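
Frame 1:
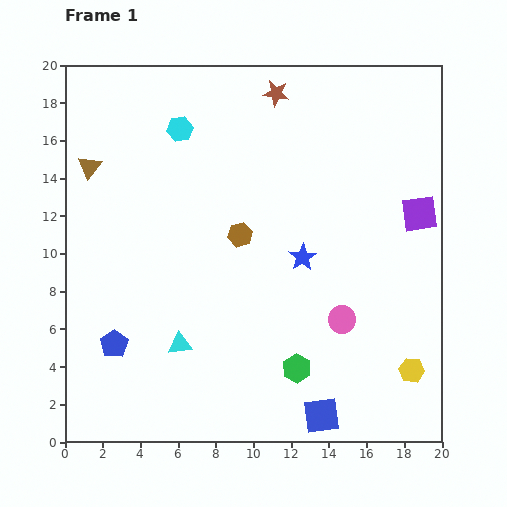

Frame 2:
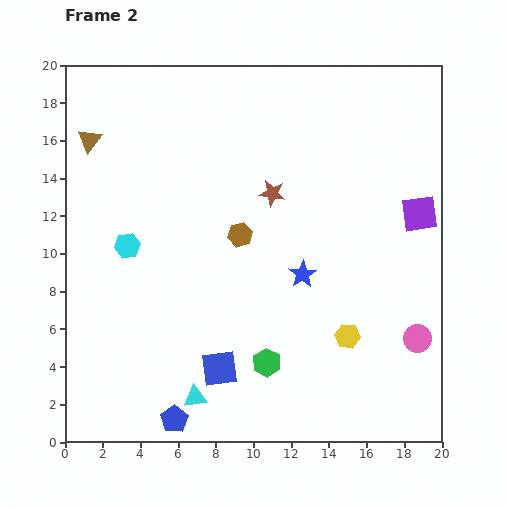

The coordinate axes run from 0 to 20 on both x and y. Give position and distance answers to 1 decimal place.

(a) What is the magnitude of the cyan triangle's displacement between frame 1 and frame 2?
2.9

The cyan triangle moved from (6.1, 5.2) to (6.9, 2.4), a distance of √(0.8² + 2.8²) ≈ 2.9.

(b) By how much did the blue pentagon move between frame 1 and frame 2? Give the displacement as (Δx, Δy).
(3.2, -4.0)

The blue pentagon was at (2.6, 5.2) in frame 1 and (5.8, 1.2) in frame 2.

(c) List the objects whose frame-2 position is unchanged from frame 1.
the purple square, the brown hexagon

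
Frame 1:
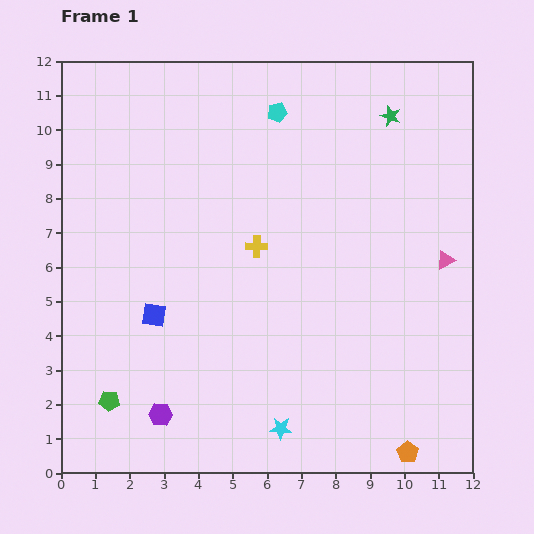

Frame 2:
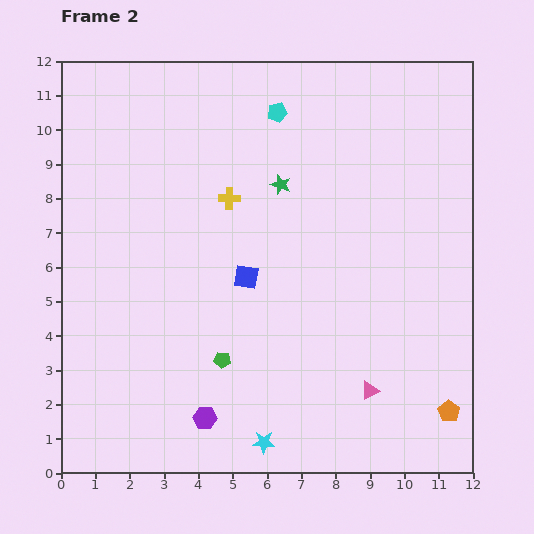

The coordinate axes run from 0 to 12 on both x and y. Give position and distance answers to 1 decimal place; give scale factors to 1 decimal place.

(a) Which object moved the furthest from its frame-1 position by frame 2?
the pink triangle

(moved 4.4; next 3.8)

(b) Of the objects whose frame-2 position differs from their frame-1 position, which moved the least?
the cyan star

(moved 0.6)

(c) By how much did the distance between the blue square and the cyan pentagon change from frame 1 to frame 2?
-2.0

Distance in frame 1: 6.9. Distance in frame 2: 4.9.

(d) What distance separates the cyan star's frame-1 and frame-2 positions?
0.6

The cyan star moved from (6.4, 1.3) to (5.9, 0.9), a distance of √(0.5² + 0.4²) ≈ 0.6.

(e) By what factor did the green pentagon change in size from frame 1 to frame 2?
0.8×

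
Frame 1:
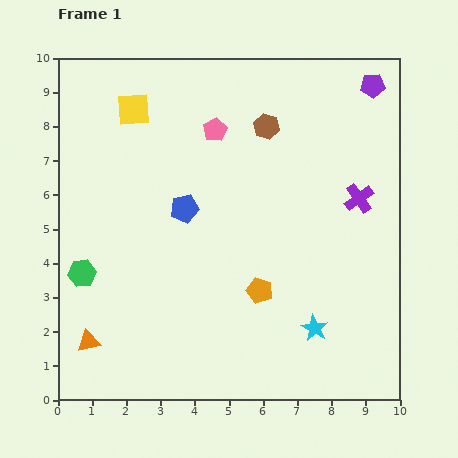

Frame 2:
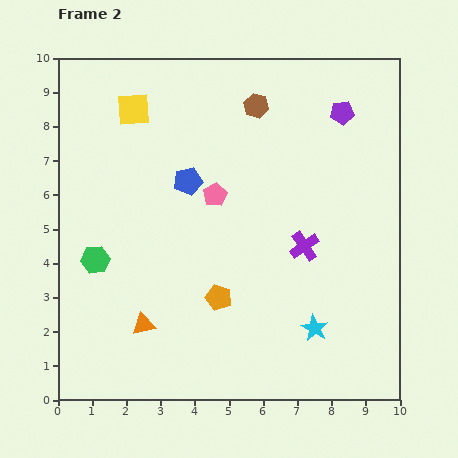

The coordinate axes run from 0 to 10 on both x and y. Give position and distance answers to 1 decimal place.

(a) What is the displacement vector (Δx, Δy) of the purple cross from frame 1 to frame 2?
(-1.6, -1.4)

The purple cross was at (8.8, 5.9) in frame 1 and (7.2, 4.5) in frame 2.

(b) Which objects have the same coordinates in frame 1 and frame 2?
the yellow square, the cyan star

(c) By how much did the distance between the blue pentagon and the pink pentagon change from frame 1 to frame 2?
-1.6

Distance in frame 1: 2.5. Distance in frame 2: 0.9.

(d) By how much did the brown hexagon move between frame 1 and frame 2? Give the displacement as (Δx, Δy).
(-0.3, 0.6)

The brown hexagon was at (6.1, 8.0) in frame 1 and (5.8, 8.6) in frame 2.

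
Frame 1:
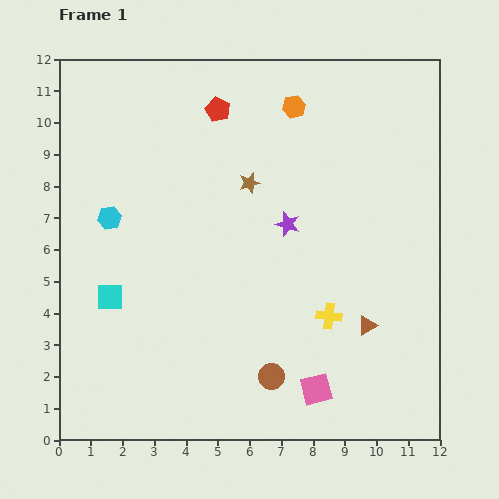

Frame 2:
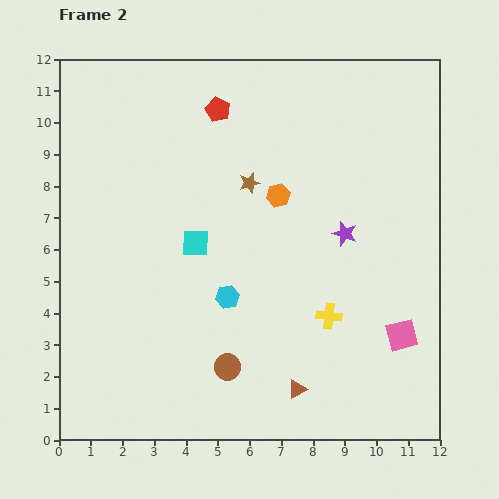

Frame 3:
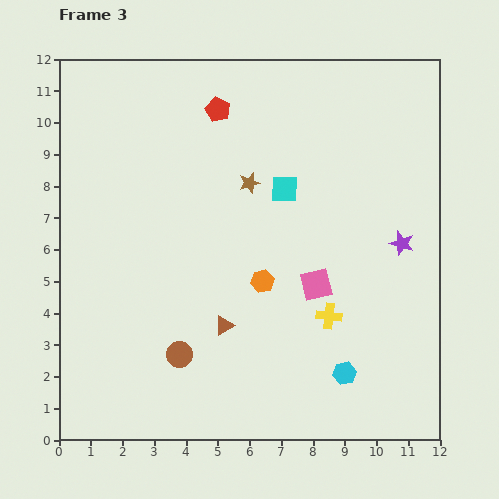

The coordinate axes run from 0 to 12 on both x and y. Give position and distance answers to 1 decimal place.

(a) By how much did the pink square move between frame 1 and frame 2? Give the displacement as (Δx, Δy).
(2.7, 1.7)

The pink square was at (8.1, 1.6) in frame 1 and (10.8, 3.3) in frame 2.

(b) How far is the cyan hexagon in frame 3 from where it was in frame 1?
8.9

The cyan hexagon moved from (1.6, 7.0) to (9.0, 2.1), a distance of √(7.4² + 4.9²) ≈ 8.9.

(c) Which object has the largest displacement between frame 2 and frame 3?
the cyan hexagon

(moved 4.4; next 3.3)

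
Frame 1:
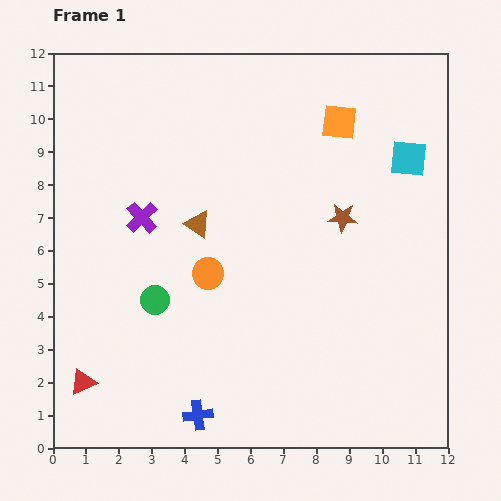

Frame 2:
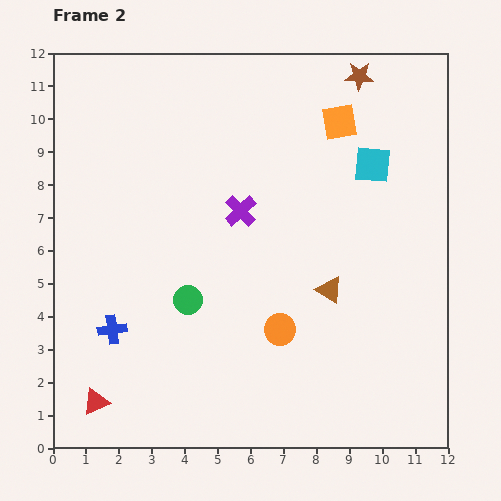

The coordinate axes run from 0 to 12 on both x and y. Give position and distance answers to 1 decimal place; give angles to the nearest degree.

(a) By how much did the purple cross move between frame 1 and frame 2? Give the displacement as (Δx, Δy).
(3.0, 0.2)

The purple cross was at (2.7, 7.0) in frame 1 and (5.7, 7.2) in frame 2.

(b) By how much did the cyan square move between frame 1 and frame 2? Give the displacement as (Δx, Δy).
(-1.1, -0.2)

The cyan square was at (10.8, 8.8) in frame 1 and (9.7, 8.6) in frame 2.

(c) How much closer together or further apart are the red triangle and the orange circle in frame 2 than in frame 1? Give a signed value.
+1.0

Distance in frame 1: 5.0. Distance in frame 2: 6.0.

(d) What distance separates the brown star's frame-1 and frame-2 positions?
4.3

The brown star moved from (8.8, 7.0) to (9.3, 11.3), a distance of √(0.5² + 4.3²) ≈ 4.3.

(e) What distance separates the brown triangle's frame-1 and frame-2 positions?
4.5

The brown triangle moved from (4.4, 6.8) to (8.4, 4.8), a distance of √(4.0² + 2.0²) ≈ 4.5.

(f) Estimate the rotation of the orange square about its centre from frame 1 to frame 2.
16° counter-clockwise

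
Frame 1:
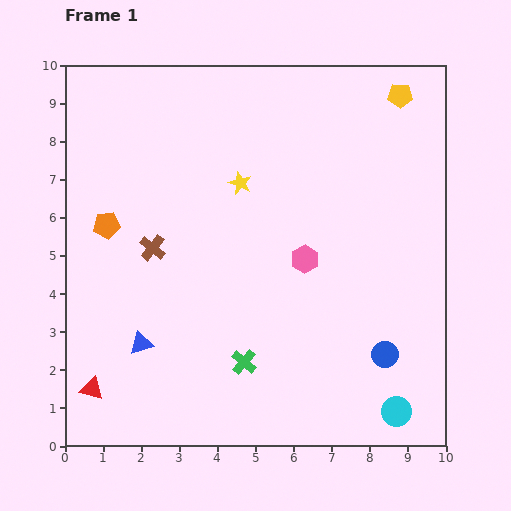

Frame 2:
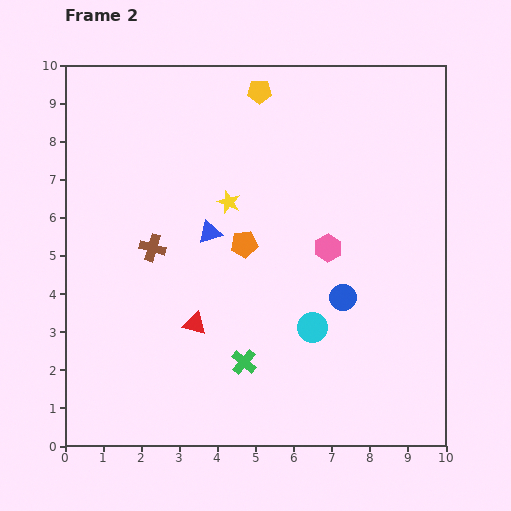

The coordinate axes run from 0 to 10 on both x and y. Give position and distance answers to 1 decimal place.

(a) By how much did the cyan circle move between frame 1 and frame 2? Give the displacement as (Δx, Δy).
(-2.2, 2.2)

The cyan circle was at (8.7, 0.9) in frame 1 and (6.5, 3.1) in frame 2.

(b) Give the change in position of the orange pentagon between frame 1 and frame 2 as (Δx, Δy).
(3.6, -0.5)

The orange pentagon was at (1.1, 5.8) in frame 1 and (4.7, 5.3) in frame 2.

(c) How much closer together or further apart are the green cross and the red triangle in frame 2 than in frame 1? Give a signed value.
-2.5

Distance in frame 1: 4.1. Distance in frame 2: 1.6.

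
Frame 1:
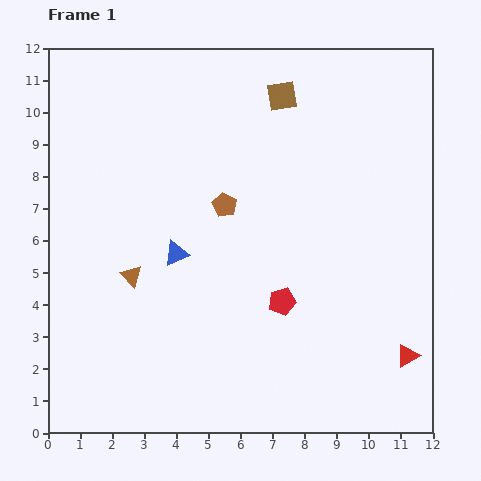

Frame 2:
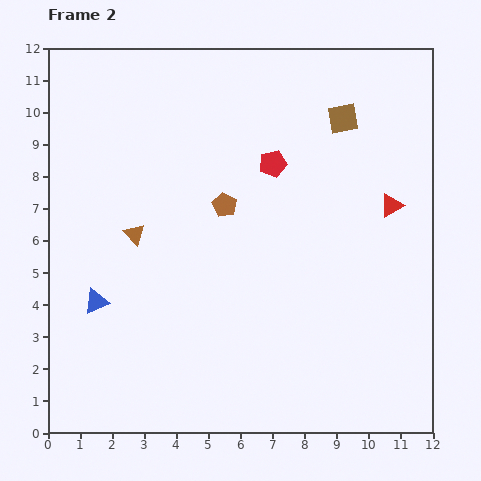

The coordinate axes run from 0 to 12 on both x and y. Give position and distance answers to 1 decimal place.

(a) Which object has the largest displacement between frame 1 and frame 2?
the red triangle

(moved 4.7; next 4.3)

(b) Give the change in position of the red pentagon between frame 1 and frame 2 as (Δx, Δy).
(-0.3, 4.3)

The red pentagon was at (7.3, 4.1) in frame 1 and (7.0, 8.4) in frame 2.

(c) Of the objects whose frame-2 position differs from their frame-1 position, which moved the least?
the brown triangle

(moved 1.3)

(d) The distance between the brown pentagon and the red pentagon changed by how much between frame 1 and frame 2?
-1.5

Distance in frame 1: 3.5. Distance in frame 2: 2.0.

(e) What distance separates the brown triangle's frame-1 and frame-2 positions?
1.3

The brown triangle moved from (2.6, 4.9) to (2.7, 6.2), a distance of √(0.1² + 1.3²) ≈ 1.3.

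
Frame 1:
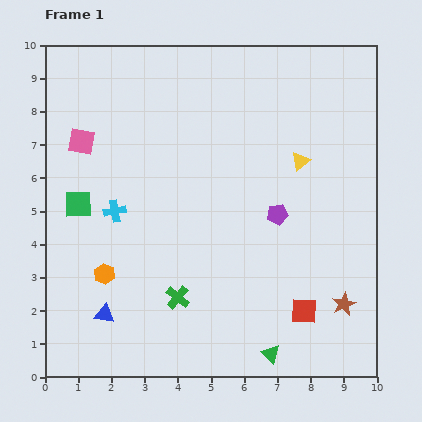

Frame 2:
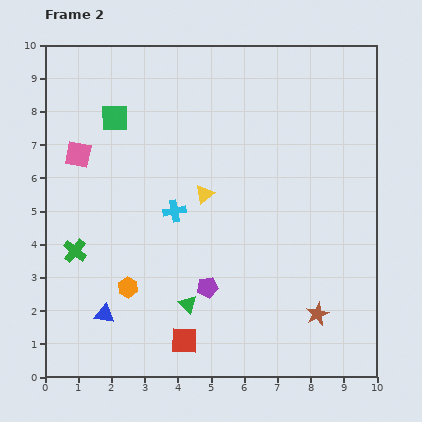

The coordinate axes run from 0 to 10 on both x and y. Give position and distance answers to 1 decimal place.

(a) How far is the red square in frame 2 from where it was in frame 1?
3.7

The red square moved from (7.8, 2.0) to (4.2, 1.1), a distance of √(3.6² + 0.9²) ≈ 3.7.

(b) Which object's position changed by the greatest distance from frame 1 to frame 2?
the red square

(moved 3.7; next 3.4)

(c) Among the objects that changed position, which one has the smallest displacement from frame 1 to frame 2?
the pink square

(moved 0.4)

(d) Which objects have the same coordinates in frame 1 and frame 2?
the blue triangle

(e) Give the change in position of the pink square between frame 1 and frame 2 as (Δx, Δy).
(-0.1, -0.4)

The pink square was at (1.1, 7.1) in frame 1 and (1.0, 6.7) in frame 2.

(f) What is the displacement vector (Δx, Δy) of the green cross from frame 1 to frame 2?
(-3.1, 1.4)

The green cross was at (4.0, 2.4) in frame 1 and (0.9, 3.8) in frame 2.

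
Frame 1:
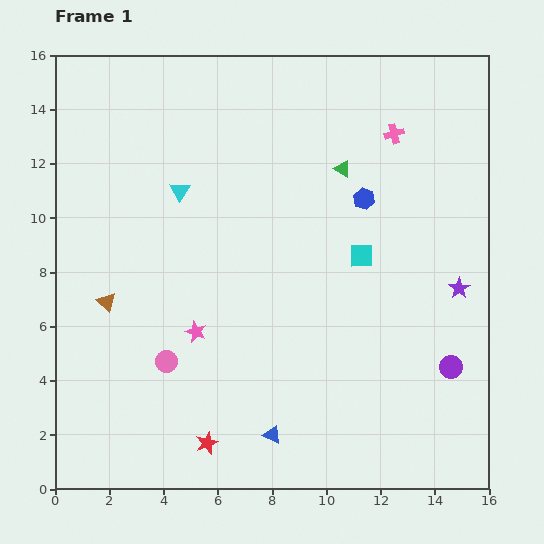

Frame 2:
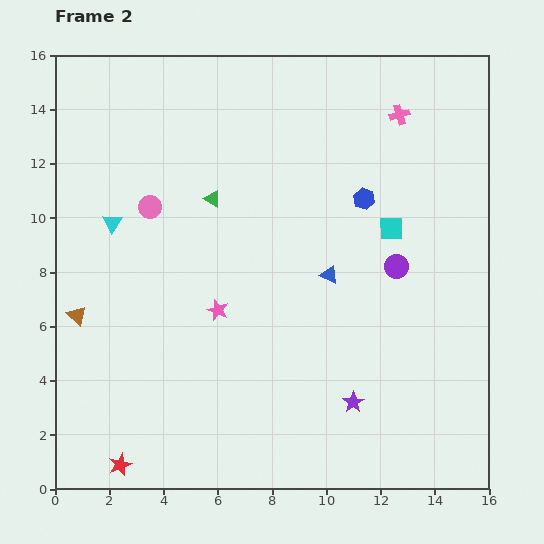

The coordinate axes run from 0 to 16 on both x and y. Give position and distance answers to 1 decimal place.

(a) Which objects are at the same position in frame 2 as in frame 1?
the blue hexagon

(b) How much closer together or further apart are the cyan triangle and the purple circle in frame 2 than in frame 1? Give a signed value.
-1.3

Distance in frame 1: 11.9. Distance in frame 2: 10.6.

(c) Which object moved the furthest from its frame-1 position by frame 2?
the blue triangle

(moved 6.3; next 5.7)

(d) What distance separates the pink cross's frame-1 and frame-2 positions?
0.7

The pink cross moved from (12.5, 13.1) to (12.7, 13.8), a distance of √(0.2² + 0.7²) ≈ 0.7.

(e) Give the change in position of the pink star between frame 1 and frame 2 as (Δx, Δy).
(0.8, 0.8)

The pink star was at (5.2, 5.8) in frame 1 and (6.0, 6.6) in frame 2.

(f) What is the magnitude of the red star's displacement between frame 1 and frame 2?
3.3

The red star moved from (5.6, 1.7) to (2.4, 0.9), a distance of √(3.2² + 0.8²) ≈ 3.3.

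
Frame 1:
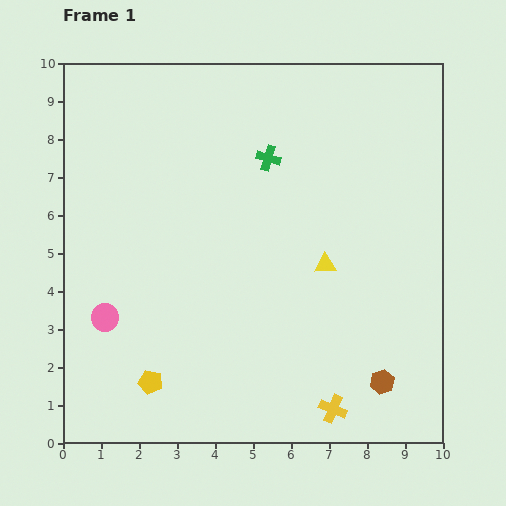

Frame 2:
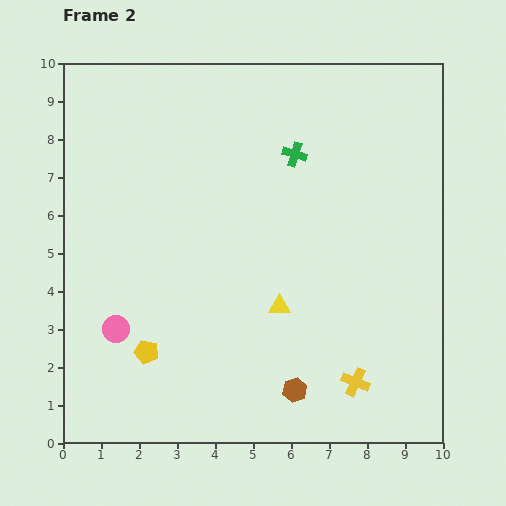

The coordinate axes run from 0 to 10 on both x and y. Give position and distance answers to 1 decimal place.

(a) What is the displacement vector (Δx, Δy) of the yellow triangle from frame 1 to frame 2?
(-1.2, -1.1)

The yellow triangle was at (6.9, 4.7) in frame 1 and (5.7, 3.6) in frame 2.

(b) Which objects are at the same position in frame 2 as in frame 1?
none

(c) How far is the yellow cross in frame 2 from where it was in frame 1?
0.9

The yellow cross moved from (7.1, 0.9) to (7.7, 1.6), a distance of √(0.6² + 0.7²) ≈ 0.9.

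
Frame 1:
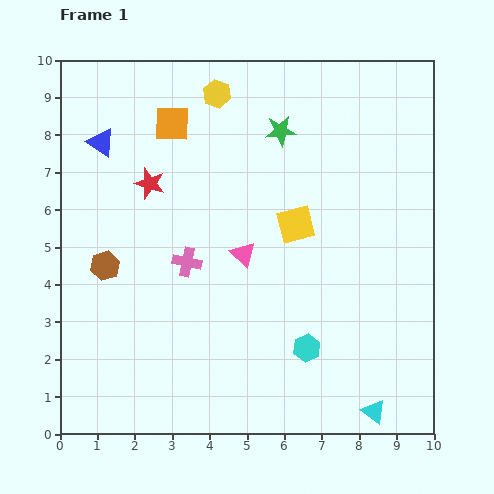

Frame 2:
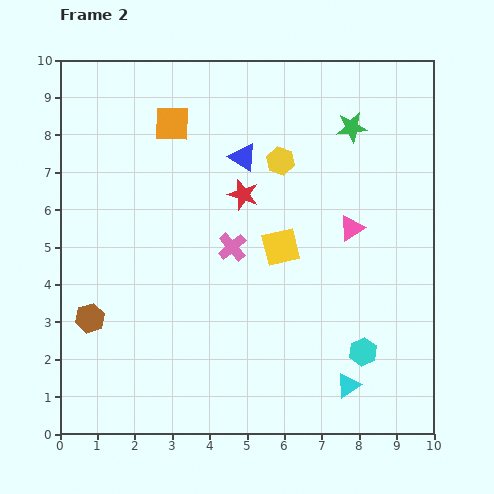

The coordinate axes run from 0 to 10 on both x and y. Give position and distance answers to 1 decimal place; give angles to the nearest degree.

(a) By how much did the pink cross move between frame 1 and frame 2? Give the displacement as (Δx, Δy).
(1.2, 0.4)

The pink cross was at (3.4, 4.6) in frame 1 and (4.6, 5.0) in frame 2.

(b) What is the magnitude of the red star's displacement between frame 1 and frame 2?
2.5

The red star moved from (2.4, 6.7) to (4.9, 6.4), a distance of √(2.5² + 0.3²) ≈ 2.5.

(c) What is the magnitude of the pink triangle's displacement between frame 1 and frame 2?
3.0

The pink triangle moved from (4.9, 4.8) to (7.8, 5.5), a distance of √(2.9² + 0.7²) ≈ 3.0.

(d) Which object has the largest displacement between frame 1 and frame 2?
the blue triangle

(moved 3.8; next 3.0)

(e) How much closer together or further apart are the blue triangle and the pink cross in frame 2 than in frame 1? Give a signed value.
-1.5

Distance in frame 1: 3.9. Distance in frame 2: 2.4.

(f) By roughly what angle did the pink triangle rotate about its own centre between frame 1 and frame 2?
42° clockwise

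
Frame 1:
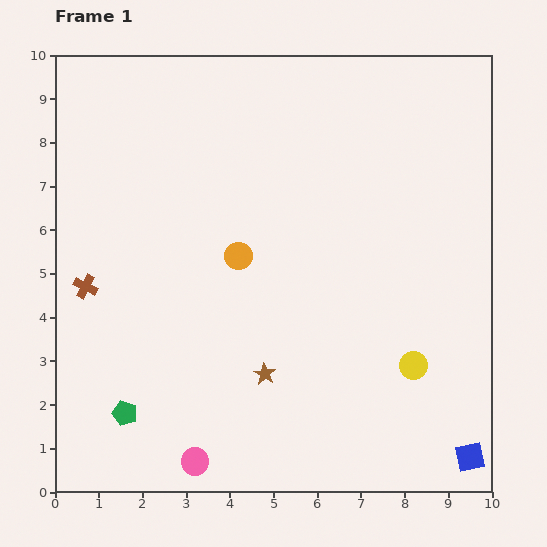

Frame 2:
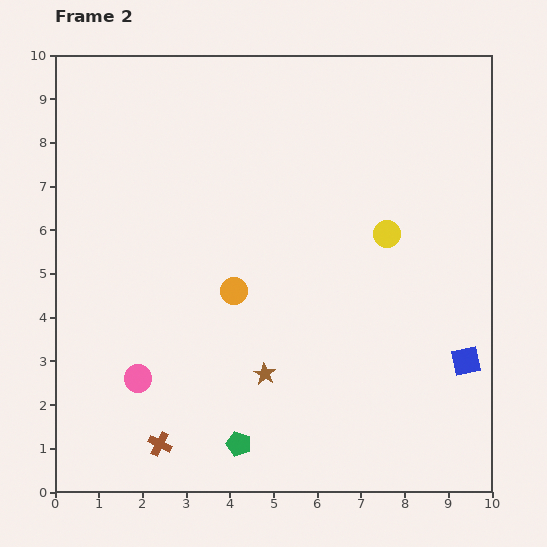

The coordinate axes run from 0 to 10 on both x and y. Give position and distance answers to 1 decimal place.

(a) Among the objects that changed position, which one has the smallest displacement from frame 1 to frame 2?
the orange circle

(moved 0.8)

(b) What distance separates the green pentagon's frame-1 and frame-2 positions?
2.7

The green pentagon moved from (1.6, 1.8) to (4.2, 1.1), a distance of √(2.6² + 0.7²) ≈ 2.7.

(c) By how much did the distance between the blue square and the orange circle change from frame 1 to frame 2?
-1.5

Distance in frame 1: 7.0. Distance in frame 2: 5.5.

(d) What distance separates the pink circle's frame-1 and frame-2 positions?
2.3

The pink circle moved from (3.2, 0.7) to (1.9, 2.6), a distance of √(1.3² + 1.9²) ≈ 2.3.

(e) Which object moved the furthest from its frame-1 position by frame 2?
the brown cross

(moved 4.0; next 3.1)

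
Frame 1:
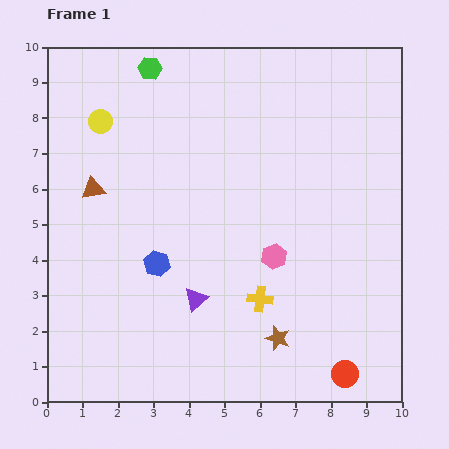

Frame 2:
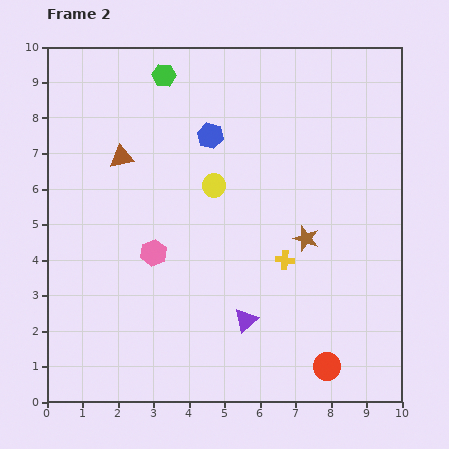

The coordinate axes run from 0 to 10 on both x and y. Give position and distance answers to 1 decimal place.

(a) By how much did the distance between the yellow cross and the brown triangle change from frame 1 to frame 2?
-0.2

Distance in frame 1: 5.6. Distance in frame 2: 5.4.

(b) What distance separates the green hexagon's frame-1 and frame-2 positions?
0.4

The green hexagon moved from (2.9, 9.4) to (3.3, 9.2), a distance of √(0.4² + 0.2²) ≈ 0.4.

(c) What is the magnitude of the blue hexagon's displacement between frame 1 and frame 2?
3.9

The blue hexagon moved from (3.1, 3.9) to (4.6, 7.5), a distance of √(1.5² + 3.6²) ≈ 3.9.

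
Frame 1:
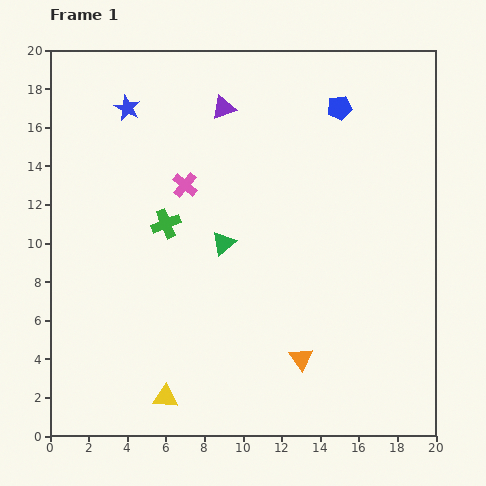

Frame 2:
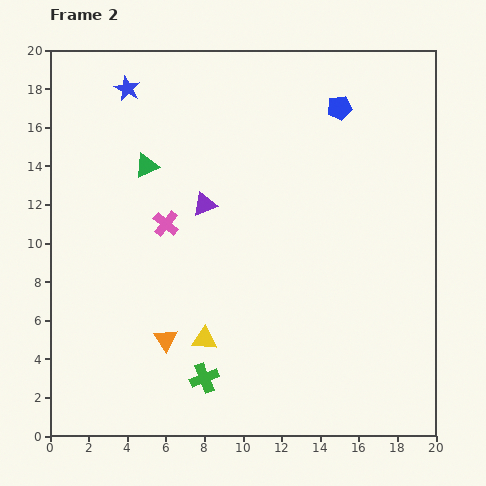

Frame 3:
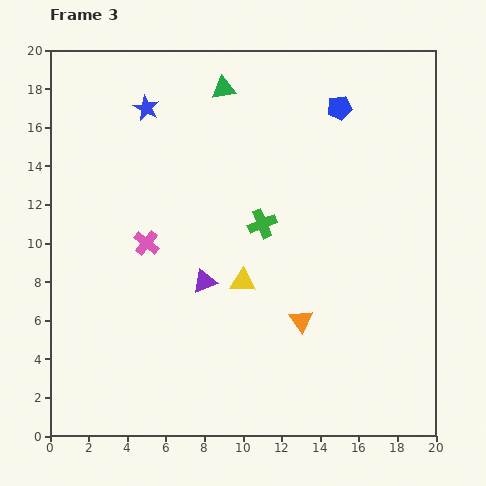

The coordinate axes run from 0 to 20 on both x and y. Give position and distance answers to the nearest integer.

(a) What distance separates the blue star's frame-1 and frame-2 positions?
1

The blue star moved from (4, 17) to (4, 18), a distance of √(0² + 1²) ≈ 1.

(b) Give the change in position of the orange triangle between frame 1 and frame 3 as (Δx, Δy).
(0, 2)

The orange triangle was at (13, 4) in frame 1 and (13, 6) in frame 3.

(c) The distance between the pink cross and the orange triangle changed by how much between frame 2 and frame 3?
+3

Distance in frame 2: 6. Distance in frame 3: 9.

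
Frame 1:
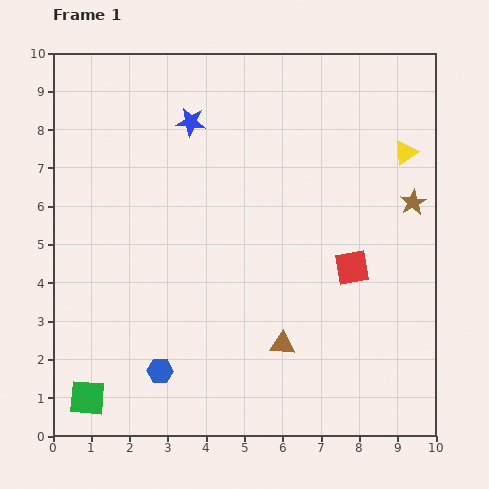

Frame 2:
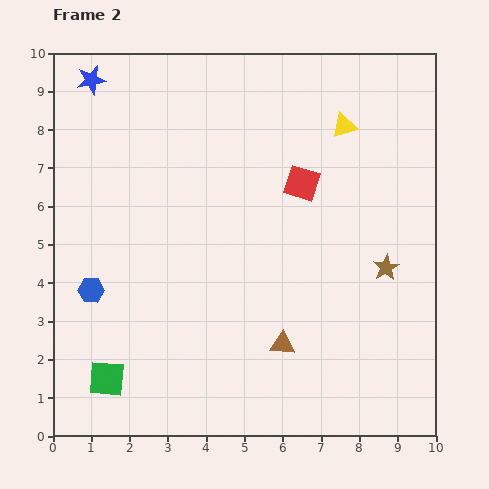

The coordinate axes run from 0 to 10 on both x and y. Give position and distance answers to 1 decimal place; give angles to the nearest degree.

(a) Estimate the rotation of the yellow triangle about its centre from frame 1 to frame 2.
18° clockwise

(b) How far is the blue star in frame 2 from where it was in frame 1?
2.8

The blue star moved from (3.6, 8.2) to (1.0, 9.3), a distance of √(2.6² + 1.1²) ≈ 2.8.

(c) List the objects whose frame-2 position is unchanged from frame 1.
the brown triangle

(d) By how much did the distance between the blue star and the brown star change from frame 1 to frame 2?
+2.9

Distance in frame 1: 6.2. Distance in frame 2: 9.1.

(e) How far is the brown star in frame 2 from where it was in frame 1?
1.8

The brown star moved from (9.4, 6.1) to (8.7, 4.4), a distance of √(0.7² + 1.7²) ≈ 1.8.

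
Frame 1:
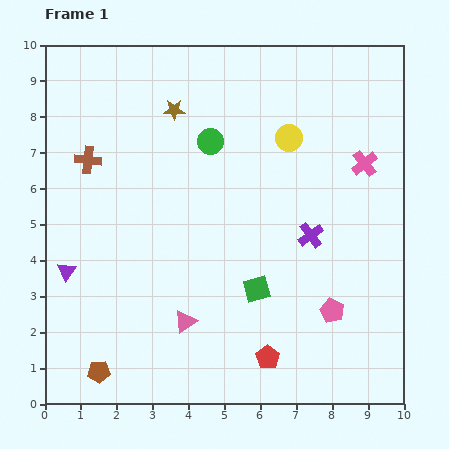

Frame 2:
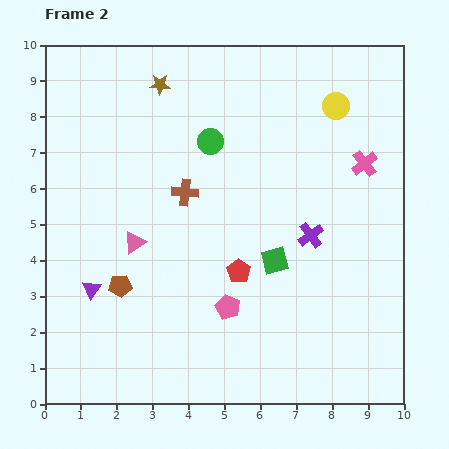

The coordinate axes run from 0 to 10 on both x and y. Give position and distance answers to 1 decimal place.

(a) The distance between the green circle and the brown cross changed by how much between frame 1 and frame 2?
-1.8

Distance in frame 1: 3.4. Distance in frame 2: 1.6.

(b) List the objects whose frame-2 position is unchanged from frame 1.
the purple cross, the pink cross, the green circle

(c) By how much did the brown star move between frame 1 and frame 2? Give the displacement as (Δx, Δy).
(-0.4, 0.7)

The brown star was at (3.6, 8.2) in frame 1 and (3.2, 8.9) in frame 2.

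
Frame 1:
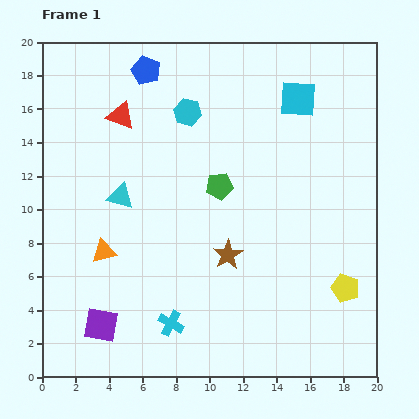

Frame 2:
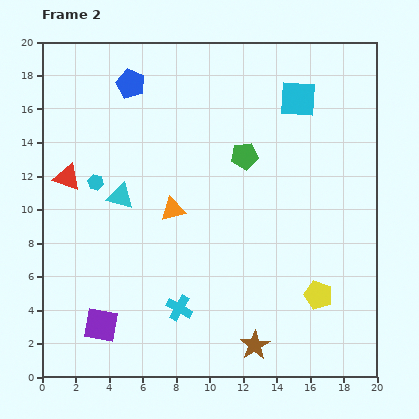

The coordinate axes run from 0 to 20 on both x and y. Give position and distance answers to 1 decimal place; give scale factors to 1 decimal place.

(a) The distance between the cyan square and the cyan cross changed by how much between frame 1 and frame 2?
-1.0

Distance in frame 1: 15.4. Distance in frame 2: 14.4.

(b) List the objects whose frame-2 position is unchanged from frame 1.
the cyan square, the cyan triangle, the purple square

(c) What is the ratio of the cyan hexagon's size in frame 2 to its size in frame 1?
0.6×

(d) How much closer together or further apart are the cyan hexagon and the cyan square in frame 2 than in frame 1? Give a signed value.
+6.5

Distance in frame 1: 6.6. Distance in frame 2: 13.1.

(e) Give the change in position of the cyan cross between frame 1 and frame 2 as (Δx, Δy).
(0.5, 0.9)

The cyan cross was at (7.7, 3.2) in frame 1 and (8.2, 4.1) in frame 2.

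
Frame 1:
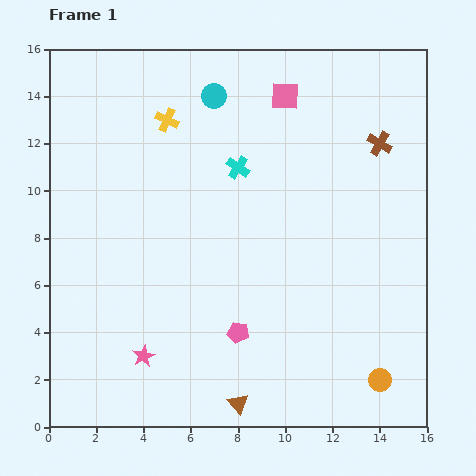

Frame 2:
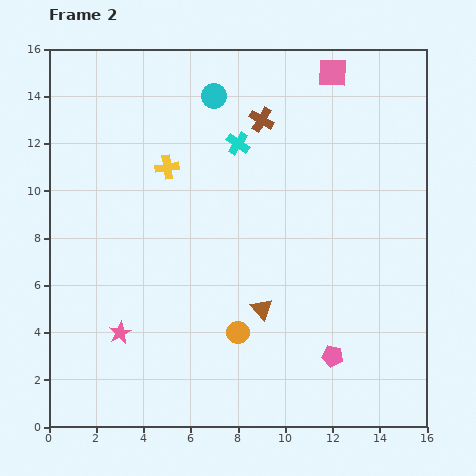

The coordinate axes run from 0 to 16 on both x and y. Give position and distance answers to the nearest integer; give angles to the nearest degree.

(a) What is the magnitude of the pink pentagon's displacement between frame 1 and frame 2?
4

The pink pentagon moved from (8, 4) to (12, 3), a distance of √(4² + 1²) ≈ 4.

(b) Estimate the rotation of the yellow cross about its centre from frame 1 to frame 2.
32° counter-clockwise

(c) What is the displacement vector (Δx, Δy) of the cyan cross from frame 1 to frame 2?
(0, 1)

The cyan cross was at (8, 11) in frame 1 and (8, 12) in frame 2.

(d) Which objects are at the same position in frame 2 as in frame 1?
the cyan circle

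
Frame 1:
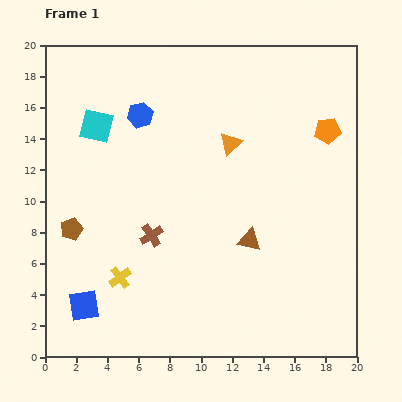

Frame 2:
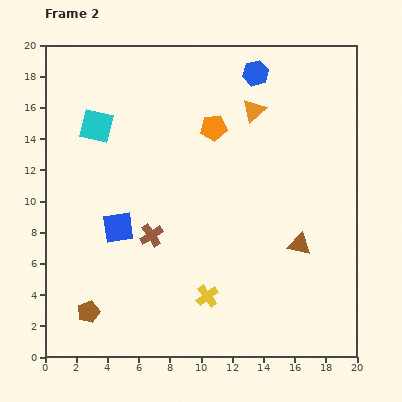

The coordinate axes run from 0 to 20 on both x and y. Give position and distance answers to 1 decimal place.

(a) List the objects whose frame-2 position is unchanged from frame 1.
the brown cross, the cyan square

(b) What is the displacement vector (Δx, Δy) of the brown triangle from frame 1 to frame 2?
(3.2, -0.3)

The brown triangle was at (13.1, 7.5) in frame 1 and (16.3, 7.2) in frame 2.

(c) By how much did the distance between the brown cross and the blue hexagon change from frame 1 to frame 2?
+4.7

Distance in frame 1: 7.7. Distance in frame 2: 12.4.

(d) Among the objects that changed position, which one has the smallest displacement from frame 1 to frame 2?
the orange triangle

(moved 2.6)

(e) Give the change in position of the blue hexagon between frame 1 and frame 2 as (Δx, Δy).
(7.4, 2.7)

The blue hexagon was at (6.1, 15.5) in frame 1 and (13.5, 18.2) in frame 2.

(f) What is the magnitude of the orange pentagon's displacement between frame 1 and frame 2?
7.3

The orange pentagon moved from (18.1, 14.5) to (10.8, 14.7), a distance of √(7.3² + 0.2²) ≈ 7.3.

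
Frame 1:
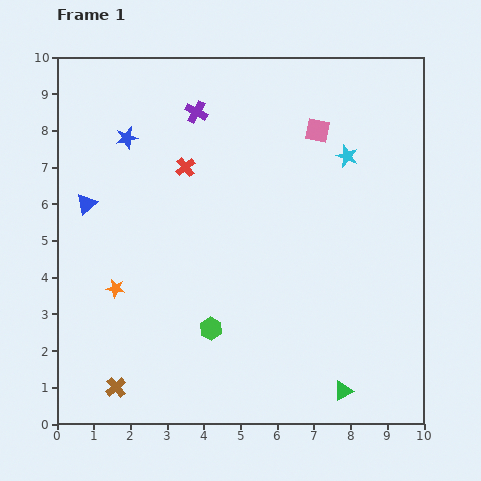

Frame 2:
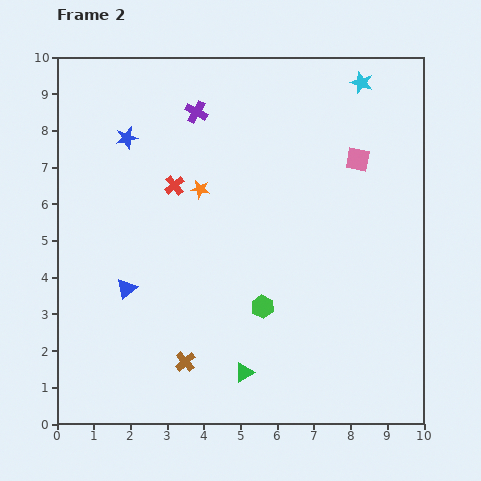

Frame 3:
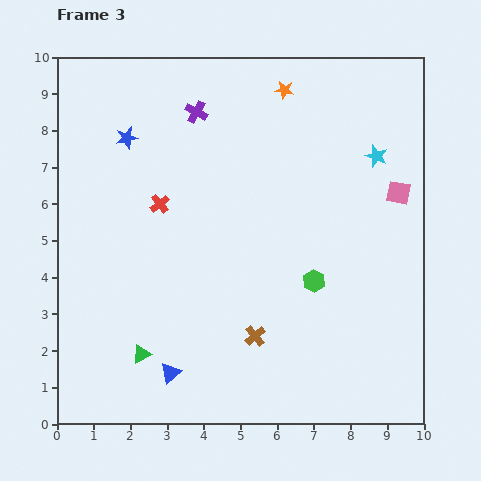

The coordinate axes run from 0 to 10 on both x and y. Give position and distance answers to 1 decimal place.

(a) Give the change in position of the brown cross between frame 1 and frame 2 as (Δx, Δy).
(1.9, 0.7)

The brown cross was at (1.6, 1.0) in frame 1 and (3.5, 1.7) in frame 2.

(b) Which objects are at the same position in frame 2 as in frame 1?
the blue star, the purple cross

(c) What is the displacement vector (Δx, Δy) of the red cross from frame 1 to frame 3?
(-0.7, -1.0)

The red cross was at (3.5, 7.0) in frame 1 and (2.8, 6.0) in frame 3.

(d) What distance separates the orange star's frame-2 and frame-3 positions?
3.5

The orange star moved from (3.9, 6.4) to (6.2, 9.1), a distance of √(2.3² + 2.7²) ≈ 3.5.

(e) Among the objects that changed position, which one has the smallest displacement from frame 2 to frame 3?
the red cross

(moved 0.6)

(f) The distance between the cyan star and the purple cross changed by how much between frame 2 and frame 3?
+0.4

Distance in frame 2: 4.6. Distance in frame 3: 5.0.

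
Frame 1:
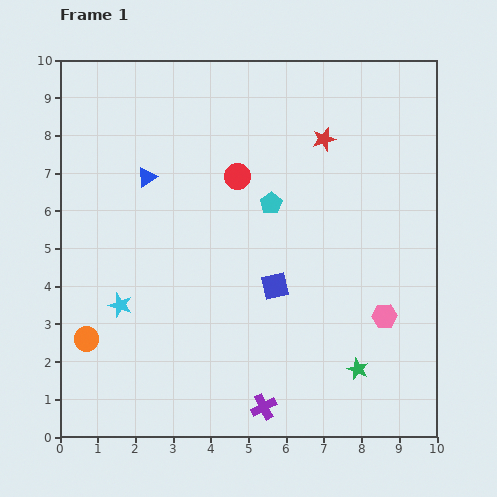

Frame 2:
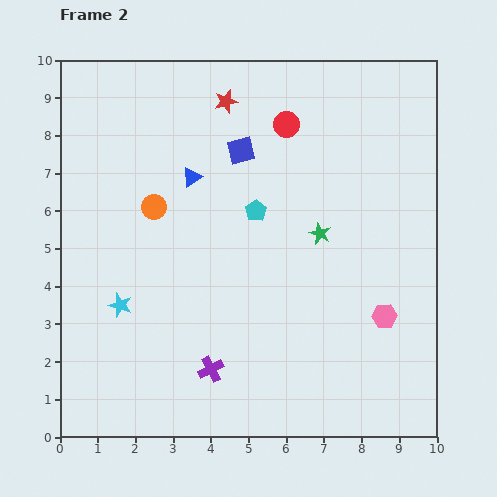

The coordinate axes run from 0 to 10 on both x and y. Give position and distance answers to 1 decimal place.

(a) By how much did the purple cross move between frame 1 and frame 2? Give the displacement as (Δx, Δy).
(-1.4, 1.0)

The purple cross was at (5.4, 0.8) in frame 1 and (4.0, 1.8) in frame 2.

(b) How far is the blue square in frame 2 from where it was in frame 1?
3.7

The blue square moved from (5.7, 4.0) to (4.8, 7.6), a distance of √(0.9² + 3.6²) ≈ 3.7.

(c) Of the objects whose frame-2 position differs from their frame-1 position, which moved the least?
the cyan pentagon

(moved 0.4)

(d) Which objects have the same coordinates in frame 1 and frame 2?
the cyan star, the pink hexagon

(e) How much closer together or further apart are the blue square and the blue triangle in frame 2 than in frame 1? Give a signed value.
-3.0

Distance in frame 1: 4.5. Distance in frame 2: 1.5.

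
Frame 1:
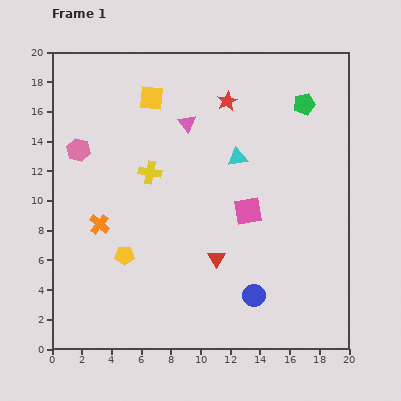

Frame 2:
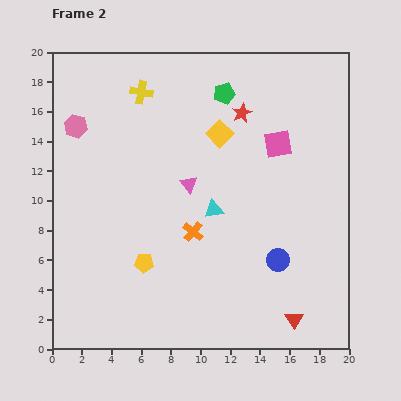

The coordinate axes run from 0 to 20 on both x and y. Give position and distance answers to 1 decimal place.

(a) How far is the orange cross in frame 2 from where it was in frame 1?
6.3

The orange cross moved from (3.2, 8.4) to (9.5, 7.9), a distance of √(6.3² + 0.5²) ≈ 6.3.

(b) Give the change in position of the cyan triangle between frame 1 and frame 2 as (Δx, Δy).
(-1.6, -3.5)

The cyan triangle was at (12.5, 12.9) in frame 1 and (10.9, 9.4) in frame 2.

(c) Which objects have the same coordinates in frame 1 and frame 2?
none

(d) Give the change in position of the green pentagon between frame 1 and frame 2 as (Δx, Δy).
(-5.4, 0.7)

The green pentagon was at (17.0, 16.5) in frame 1 and (11.6, 17.2) in frame 2.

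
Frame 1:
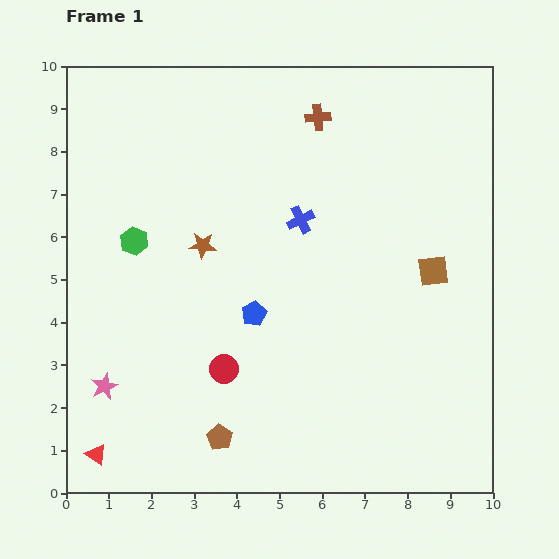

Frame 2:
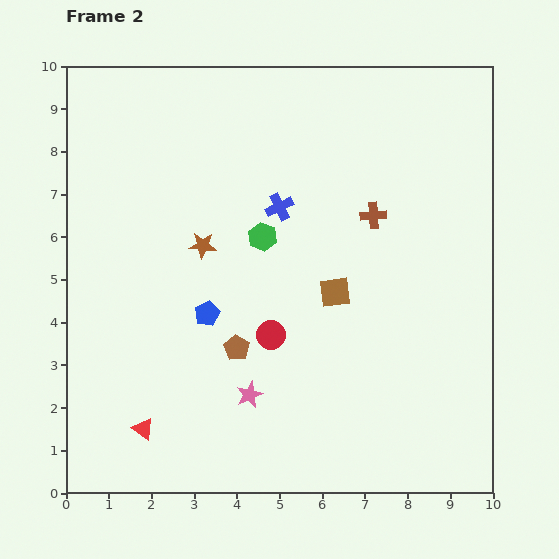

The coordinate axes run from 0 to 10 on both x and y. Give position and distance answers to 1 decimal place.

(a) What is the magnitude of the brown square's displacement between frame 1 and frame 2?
2.4

The brown square moved from (8.6, 5.2) to (6.3, 4.7), a distance of √(2.3² + 0.5²) ≈ 2.4.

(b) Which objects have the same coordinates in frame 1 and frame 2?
the brown star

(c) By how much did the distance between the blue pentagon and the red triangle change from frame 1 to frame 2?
-1.9

Distance in frame 1: 5.0. Distance in frame 2: 3.1.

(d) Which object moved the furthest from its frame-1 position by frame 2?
the pink star

(moved 3.4; next 3.0)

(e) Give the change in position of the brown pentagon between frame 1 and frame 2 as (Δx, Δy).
(0.4, 2.1)

The brown pentagon was at (3.6, 1.3) in frame 1 and (4.0, 3.4) in frame 2.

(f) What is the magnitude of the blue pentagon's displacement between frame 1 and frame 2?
1.1

The blue pentagon moved from (4.4, 4.2) to (3.3, 4.2), a distance of √(1.1² + 0.0²) ≈ 1.1.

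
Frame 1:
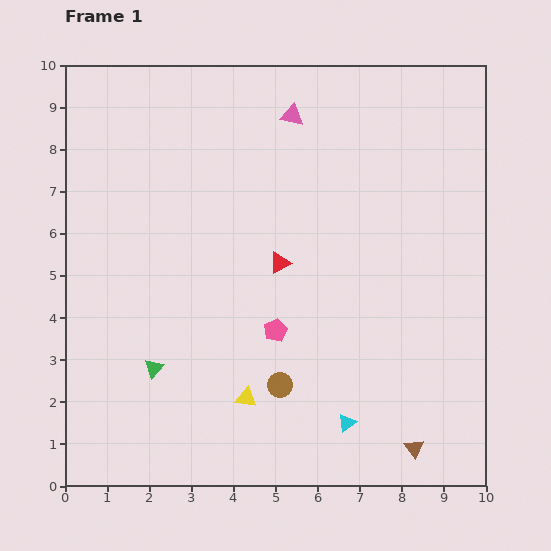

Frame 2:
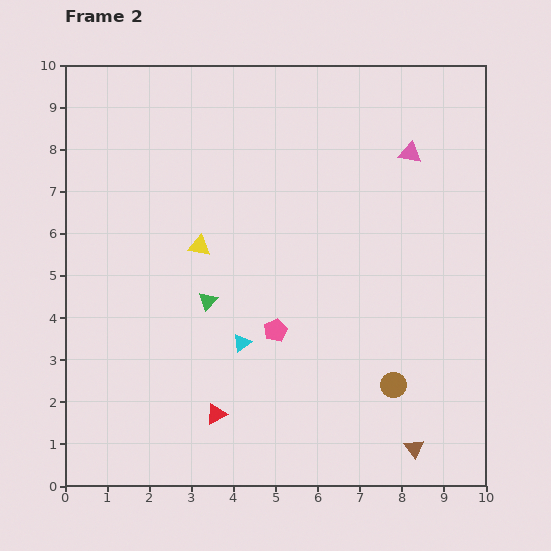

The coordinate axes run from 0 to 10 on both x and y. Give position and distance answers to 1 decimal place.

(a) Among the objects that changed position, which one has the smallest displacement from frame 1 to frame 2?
the green triangle

(moved 2.1)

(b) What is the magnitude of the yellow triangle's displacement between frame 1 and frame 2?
3.8

The yellow triangle moved from (4.3, 2.1) to (3.2, 5.7), a distance of √(1.1² + 3.6²) ≈ 3.8.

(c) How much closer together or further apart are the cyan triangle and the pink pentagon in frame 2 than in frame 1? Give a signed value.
-1.9

Distance in frame 1: 2.8. Distance in frame 2: 0.9.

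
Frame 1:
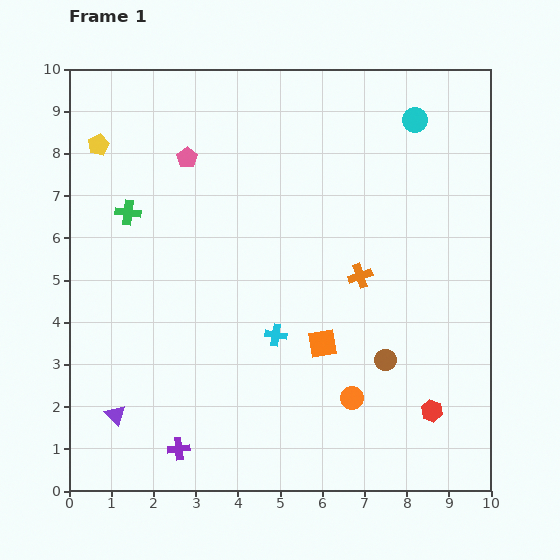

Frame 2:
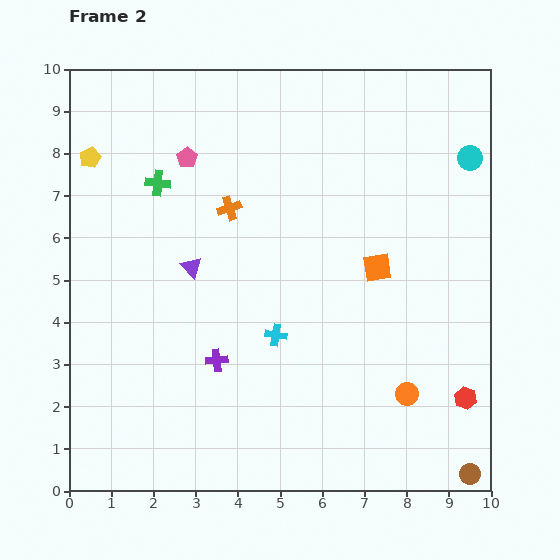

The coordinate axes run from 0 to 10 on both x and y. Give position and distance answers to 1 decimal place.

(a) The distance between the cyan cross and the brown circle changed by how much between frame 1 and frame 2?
+3.0

Distance in frame 1: 2.7. Distance in frame 2: 5.7.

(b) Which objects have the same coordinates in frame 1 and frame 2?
the cyan cross, the pink pentagon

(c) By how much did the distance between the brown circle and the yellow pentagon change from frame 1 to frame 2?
+3.2

Distance in frame 1: 8.5. Distance in frame 2: 11.7.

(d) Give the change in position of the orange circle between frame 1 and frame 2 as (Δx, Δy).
(1.3, 0.1)

The orange circle was at (6.7, 2.2) in frame 1 and (8.0, 2.3) in frame 2.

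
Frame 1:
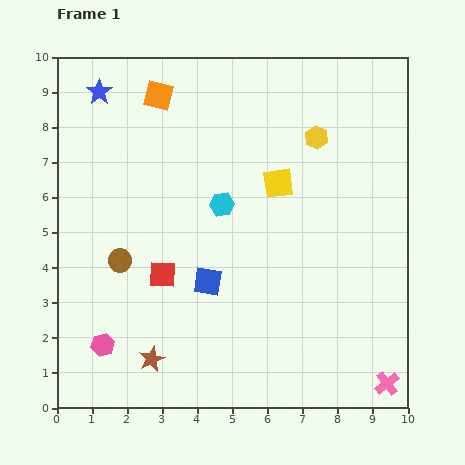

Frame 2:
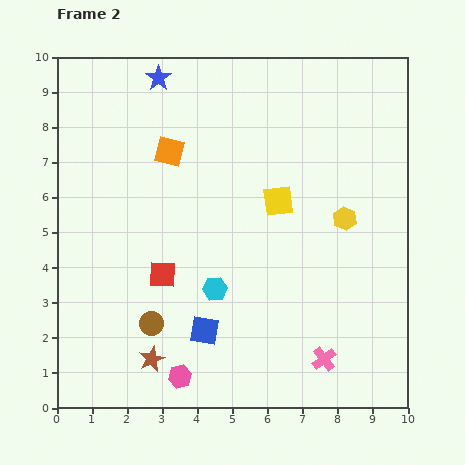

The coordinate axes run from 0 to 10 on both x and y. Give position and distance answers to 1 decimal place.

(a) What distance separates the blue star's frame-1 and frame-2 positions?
1.7

The blue star moved from (1.2, 9.0) to (2.9, 9.4), a distance of √(1.7² + 0.4²) ≈ 1.7.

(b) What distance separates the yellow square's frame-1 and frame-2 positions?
0.5

The yellow square moved from (6.3, 6.4) to (6.3, 5.9), a distance of √(0.0² + 0.5²) ≈ 0.5.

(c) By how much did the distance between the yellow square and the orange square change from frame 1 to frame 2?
-0.8

Distance in frame 1: 4.2. Distance in frame 2: 3.4.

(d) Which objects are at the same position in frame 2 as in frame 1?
the red square, the brown star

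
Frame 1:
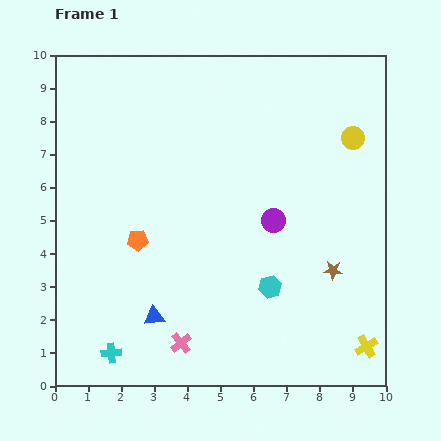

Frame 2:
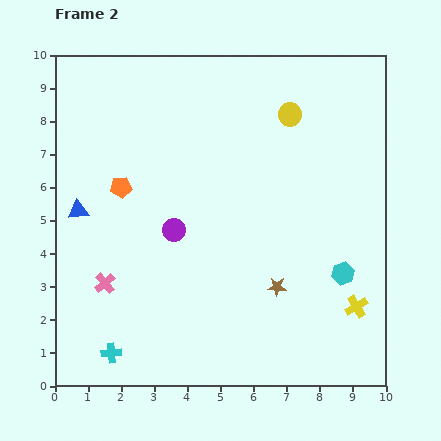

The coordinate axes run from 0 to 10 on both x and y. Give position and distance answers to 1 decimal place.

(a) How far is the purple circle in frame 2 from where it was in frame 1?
3.0

The purple circle moved from (6.6, 5.0) to (3.6, 4.7), a distance of √(3.0² + 0.3²) ≈ 3.0.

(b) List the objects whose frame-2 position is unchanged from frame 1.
the cyan cross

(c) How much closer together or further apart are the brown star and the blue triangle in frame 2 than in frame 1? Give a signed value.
+0.8

Distance in frame 1: 5.6. Distance in frame 2: 6.4.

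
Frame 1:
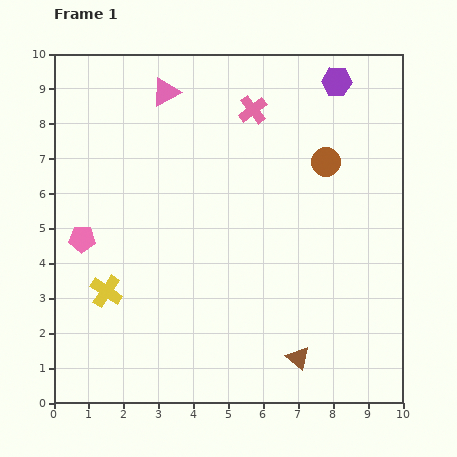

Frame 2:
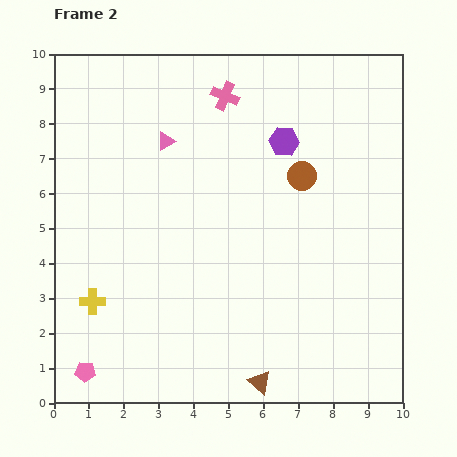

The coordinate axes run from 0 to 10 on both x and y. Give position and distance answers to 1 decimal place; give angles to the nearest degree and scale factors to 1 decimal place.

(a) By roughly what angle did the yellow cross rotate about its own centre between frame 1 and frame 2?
34° counter-clockwise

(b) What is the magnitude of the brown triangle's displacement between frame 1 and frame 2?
1.3

The brown triangle moved from (7.0, 1.3) to (5.9, 0.6), a distance of √(1.1² + 0.7²) ≈ 1.3.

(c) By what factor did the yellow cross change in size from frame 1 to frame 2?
0.8×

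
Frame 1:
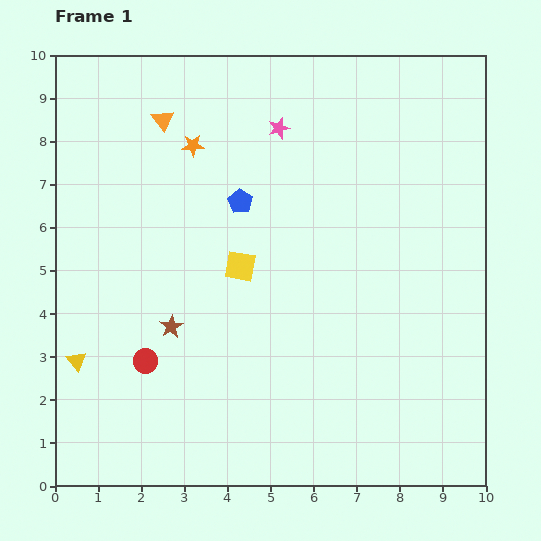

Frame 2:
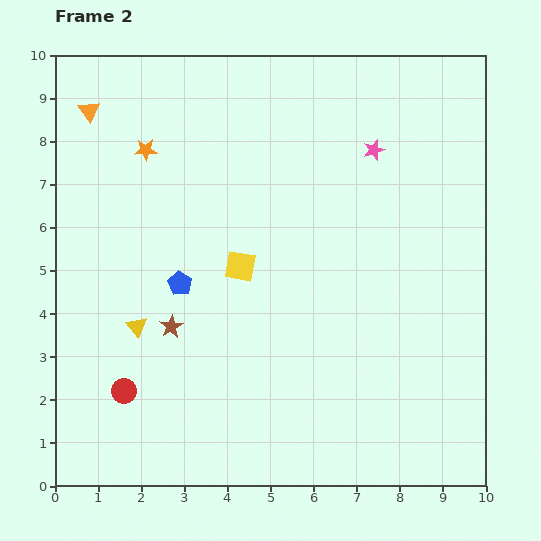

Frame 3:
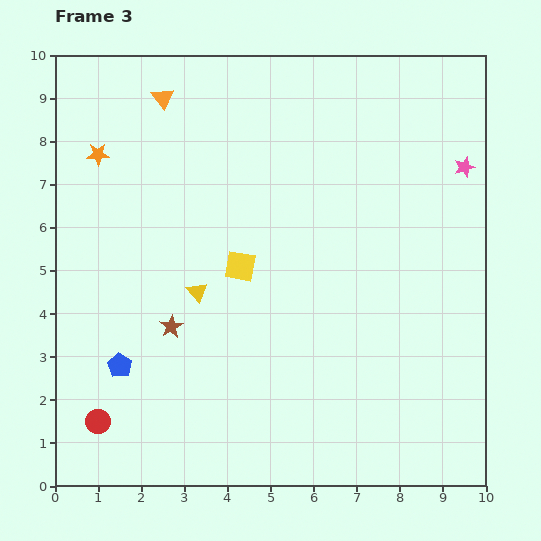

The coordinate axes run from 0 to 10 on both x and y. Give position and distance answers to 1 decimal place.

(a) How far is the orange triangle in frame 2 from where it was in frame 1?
1.7

The orange triangle moved from (2.5, 8.5) to (0.8, 8.7), a distance of √(1.7² + 0.2²) ≈ 1.7.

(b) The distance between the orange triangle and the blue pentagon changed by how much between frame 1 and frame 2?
+1.9

Distance in frame 1: 2.6. Distance in frame 2: 4.5.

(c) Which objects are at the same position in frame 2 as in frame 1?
the brown star, the yellow square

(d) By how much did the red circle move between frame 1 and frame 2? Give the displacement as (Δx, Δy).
(-0.5, -0.7)

The red circle was at (2.1, 2.9) in frame 1 and (1.6, 2.2) in frame 2.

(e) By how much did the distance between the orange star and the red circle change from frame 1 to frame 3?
+1.1

Distance in frame 1: 5.1. Distance in frame 3: 6.2.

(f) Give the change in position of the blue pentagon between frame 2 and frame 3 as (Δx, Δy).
(-1.4, -1.9)

The blue pentagon was at (2.9, 4.7) in frame 2 and (1.5, 2.8) in frame 3.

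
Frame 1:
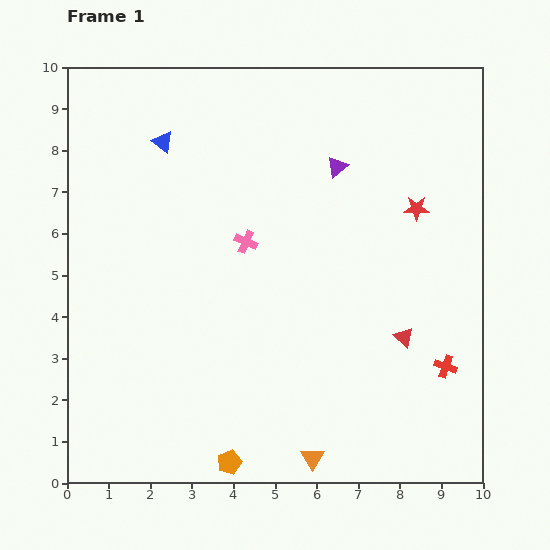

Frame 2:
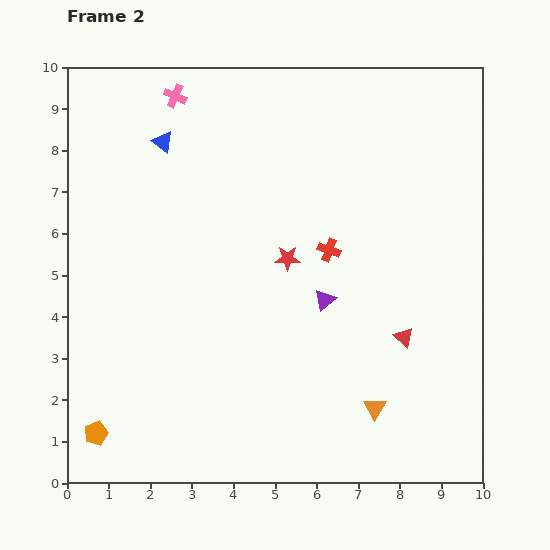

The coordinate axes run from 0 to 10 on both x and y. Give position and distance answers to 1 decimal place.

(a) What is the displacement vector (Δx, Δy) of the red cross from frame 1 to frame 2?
(-2.8, 2.8)

The red cross was at (9.1, 2.8) in frame 1 and (6.3, 5.6) in frame 2.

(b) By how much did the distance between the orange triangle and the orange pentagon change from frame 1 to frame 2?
+4.7

Distance in frame 1: 2.0. Distance in frame 2: 6.7.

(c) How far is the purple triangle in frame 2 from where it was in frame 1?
3.2

The purple triangle moved from (6.5, 7.6) to (6.2, 4.4), a distance of √(0.3² + 3.2²) ≈ 3.2.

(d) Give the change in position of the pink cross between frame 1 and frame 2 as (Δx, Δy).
(-1.7, 3.5)

The pink cross was at (4.3, 5.8) in frame 1 and (2.6, 9.3) in frame 2.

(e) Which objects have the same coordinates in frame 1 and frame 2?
the red triangle, the blue triangle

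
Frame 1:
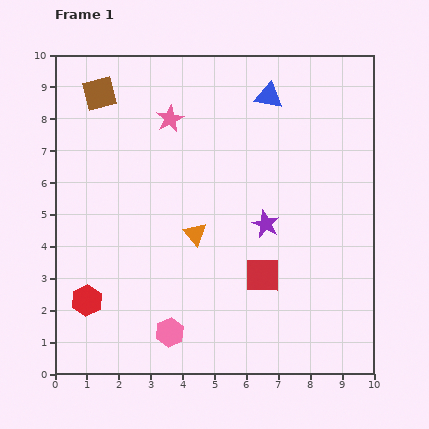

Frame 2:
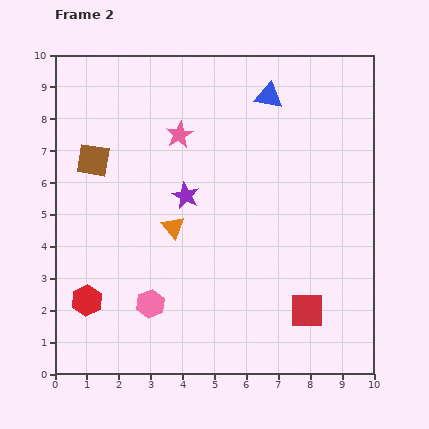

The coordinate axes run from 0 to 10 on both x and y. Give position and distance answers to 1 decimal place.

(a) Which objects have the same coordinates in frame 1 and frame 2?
the blue triangle, the red hexagon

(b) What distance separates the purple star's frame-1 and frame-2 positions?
2.7

The purple star moved from (6.6, 4.7) to (4.1, 5.6), a distance of √(2.5² + 0.9²) ≈ 2.7.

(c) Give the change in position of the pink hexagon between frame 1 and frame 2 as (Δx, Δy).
(-0.6, 0.9)

The pink hexagon was at (3.6, 1.3) in frame 1 and (3.0, 2.2) in frame 2.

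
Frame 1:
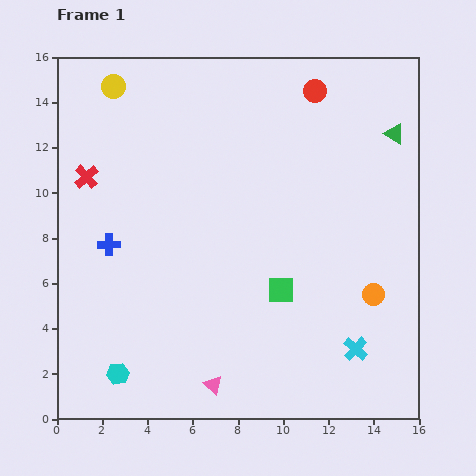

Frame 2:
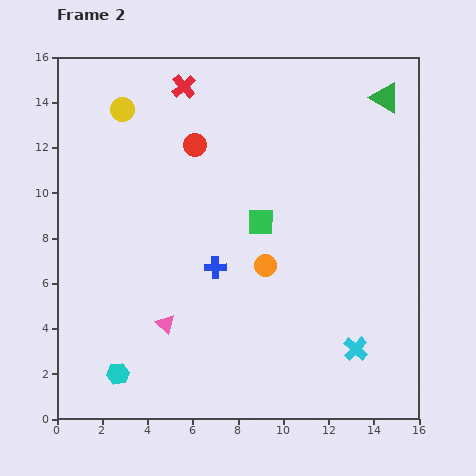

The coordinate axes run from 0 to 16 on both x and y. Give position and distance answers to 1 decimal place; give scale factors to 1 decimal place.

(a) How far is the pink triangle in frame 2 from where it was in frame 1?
3.4

The pink triangle moved from (6.9, 1.5) to (4.8, 4.2), a distance of √(2.1² + 2.7²) ≈ 3.4.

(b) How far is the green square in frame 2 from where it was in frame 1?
3.1

The green square moved from (9.9, 5.7) to (9.0, 8.7), a distance of √(0.9² + 3.0²) ≈ 3.1.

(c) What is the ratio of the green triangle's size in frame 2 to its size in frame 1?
1.5×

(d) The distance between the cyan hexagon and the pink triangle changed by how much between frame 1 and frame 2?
-1.2

Distance in frame 1: 4.2. Distance in frame 2: 3.0.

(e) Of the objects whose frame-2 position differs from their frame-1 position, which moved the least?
the yellow circle

(moved 1.1)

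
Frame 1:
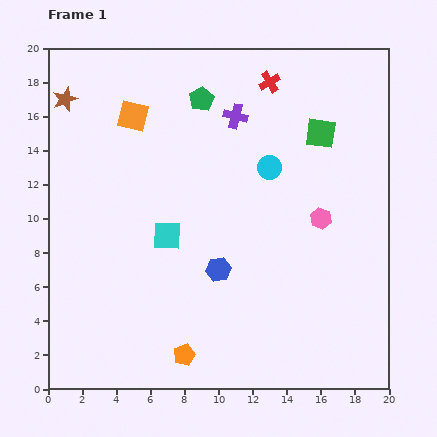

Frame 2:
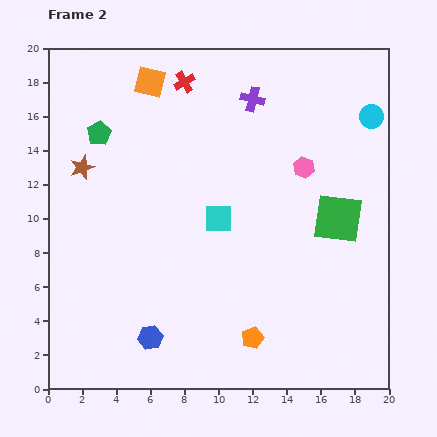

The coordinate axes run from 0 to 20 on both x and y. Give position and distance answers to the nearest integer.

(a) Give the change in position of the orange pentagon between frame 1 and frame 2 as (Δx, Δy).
(4, 1)

The orange pentagon was at (8, 2) in frame 1 and (12, 3) in frame 2.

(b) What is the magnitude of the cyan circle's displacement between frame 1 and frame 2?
7

The cyan circle moved from (13, 13) to (19, 16), a distance of √(6² + 3²) ≈ 7.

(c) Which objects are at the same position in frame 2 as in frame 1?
none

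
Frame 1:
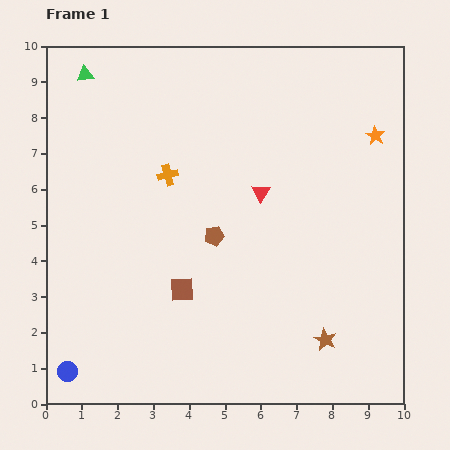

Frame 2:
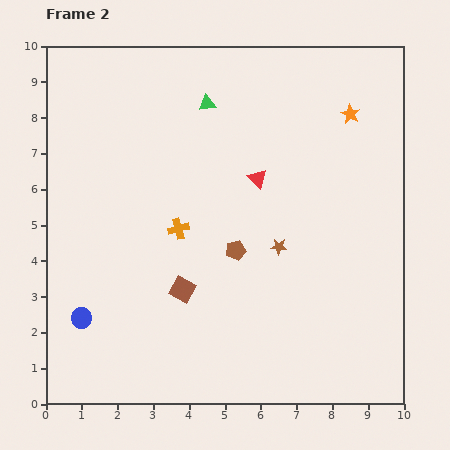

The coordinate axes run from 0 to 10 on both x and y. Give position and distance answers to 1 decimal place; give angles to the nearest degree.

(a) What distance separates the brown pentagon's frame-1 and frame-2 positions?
0.7

The brown pentagon moved from (4.7, 4.7) to (5.3, 4.3), a distance of √(0.6² + 0.4²) ≈ 0.7.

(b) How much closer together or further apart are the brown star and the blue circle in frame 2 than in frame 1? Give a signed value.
-1.4

Distance in frame 1: 7.3. Distance in frame 2: 5.9.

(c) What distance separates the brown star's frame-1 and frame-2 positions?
2.9

The brown star moved from (7.8, 1.8) to (6.5, 4.4), a distance of √(1.3² + 2.6²) ≈ 2.9.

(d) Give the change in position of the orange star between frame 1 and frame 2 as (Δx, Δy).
(-0.7, 0.6)

The orange star was at (9.2, 7.5) in frame 1 and (8.5, 8.1) in frame 2.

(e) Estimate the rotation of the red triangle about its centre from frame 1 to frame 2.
16° counter-clockwise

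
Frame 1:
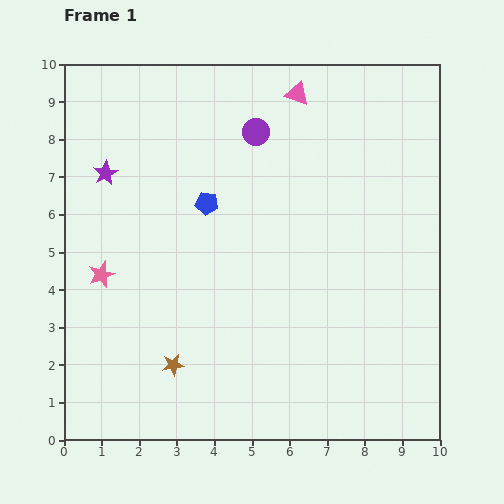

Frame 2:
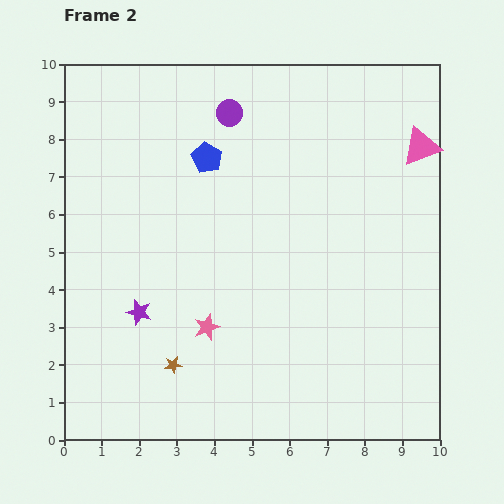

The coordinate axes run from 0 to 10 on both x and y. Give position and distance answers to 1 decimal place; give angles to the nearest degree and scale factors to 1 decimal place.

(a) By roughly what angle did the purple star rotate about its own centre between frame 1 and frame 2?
27° counter-clockwise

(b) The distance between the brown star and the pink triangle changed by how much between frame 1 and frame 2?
+0.9

Distance in frame 1: 7.9. Distance in frame 2: 8.8.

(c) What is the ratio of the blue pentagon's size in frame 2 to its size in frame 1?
1.3×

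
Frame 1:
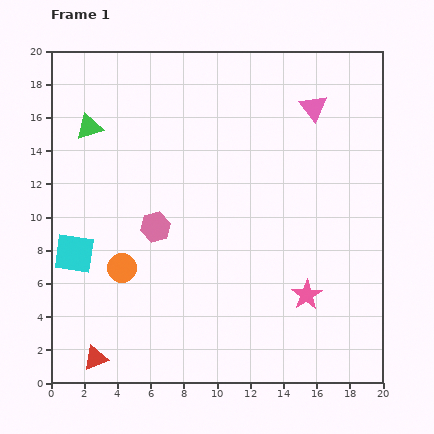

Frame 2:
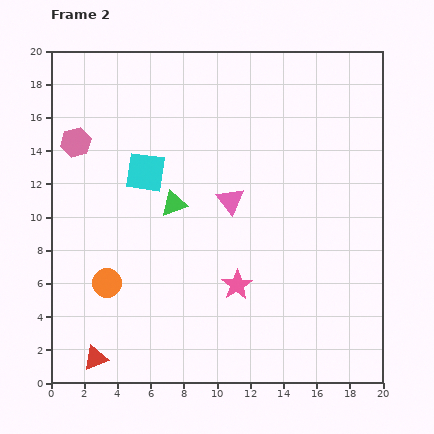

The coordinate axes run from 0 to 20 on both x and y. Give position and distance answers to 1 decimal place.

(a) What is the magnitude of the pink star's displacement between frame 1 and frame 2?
4.2

The pink star moved from (15.4, 5.3) to (11.2, 5.9), a distance of √(4.2² + 0.6²) ≈ 4.2.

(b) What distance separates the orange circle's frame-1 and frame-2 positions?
1.3

The orange circle moved from (4.3, 6.9) to (3.4, 6.0), a distance of √(0.9² + 0.9²) ≈ 1.3.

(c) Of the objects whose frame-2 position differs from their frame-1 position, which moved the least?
the orange circle

(moved 1.3)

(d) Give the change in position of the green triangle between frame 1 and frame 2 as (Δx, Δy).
(5.1, -4.6)

The green triangle was at (2.3, 15.4) in frame 1 and (7.4, 10.8) in frame 2.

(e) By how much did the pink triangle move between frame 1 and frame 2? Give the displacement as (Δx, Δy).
(-5.0, -5.6)

The pink triangle was at (15.8, 16.6) in frame 1 and (10.8, 11.0) in frame 2.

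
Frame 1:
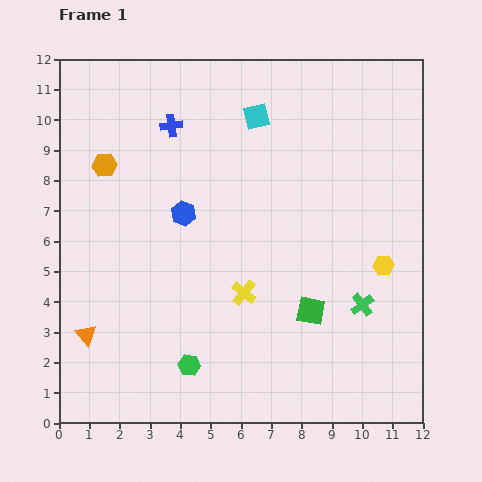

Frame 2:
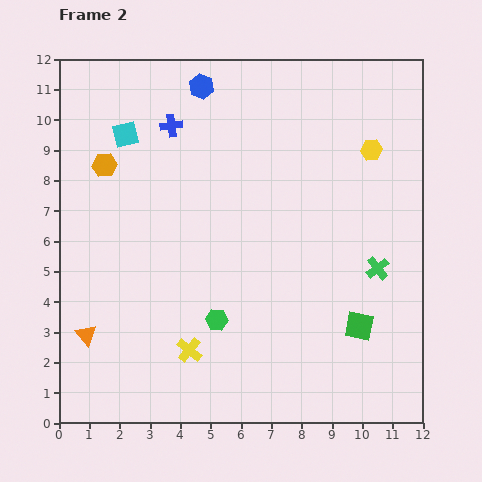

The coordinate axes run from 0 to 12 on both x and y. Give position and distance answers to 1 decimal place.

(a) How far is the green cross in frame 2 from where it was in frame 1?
1.3

The green cross moved from (10.0, 3.9) to (10.5, 5.1), a distance of √(0.5² + 1.2²) ≈ 1.3.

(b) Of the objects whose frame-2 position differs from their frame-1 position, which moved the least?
the green cross

(moved 1.3)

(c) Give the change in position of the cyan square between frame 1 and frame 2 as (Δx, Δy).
(-4.3, -0.6)

The cyan square was at (6.5, 10.1) in frame 1 and (2.2, 9.5) in frame 2.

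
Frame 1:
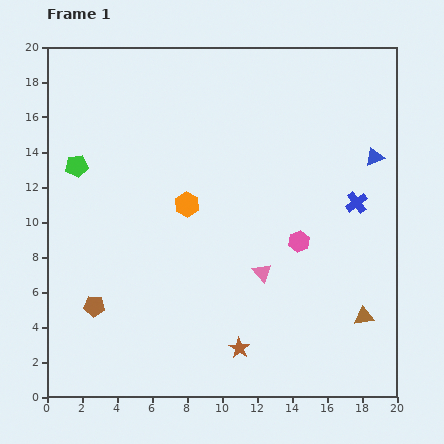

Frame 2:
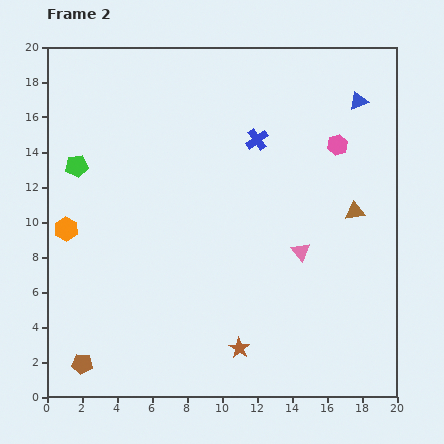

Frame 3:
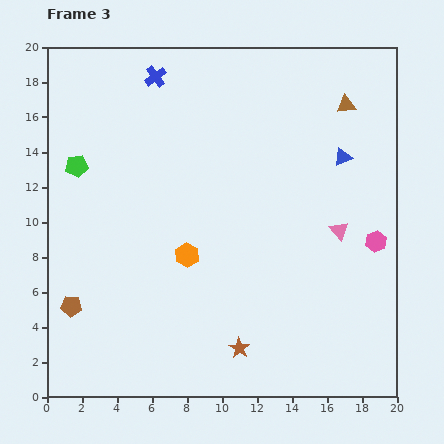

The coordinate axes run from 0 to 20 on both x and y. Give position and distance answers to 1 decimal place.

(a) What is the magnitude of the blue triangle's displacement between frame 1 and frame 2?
3.3

The blue triangle moved from (18.7, 13.7) to (17.8, 16.9), a distance of √(0.9² + 3.2²) ≈ 3.3.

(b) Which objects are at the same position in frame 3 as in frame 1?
the brown star, the green pentagon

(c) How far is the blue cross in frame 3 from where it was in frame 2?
6.8

The blue cross moved from (12.0, 14.7) to (6.2, 18.3), a distance of √(5.8² + 3.6²) ≈ 6.8.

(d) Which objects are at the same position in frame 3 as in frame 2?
the brown star, the green pentagon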